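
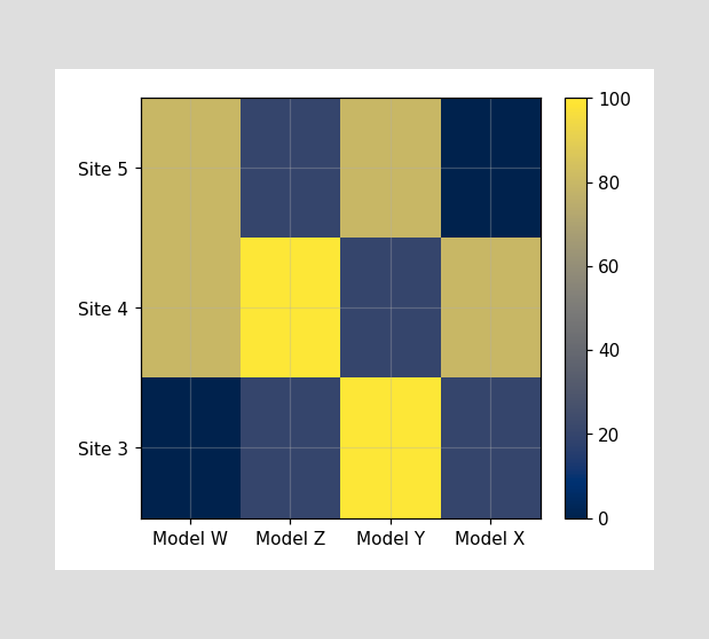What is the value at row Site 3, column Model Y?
100

Matching cell (Site 3, Model Y) against the colorbar gives 100.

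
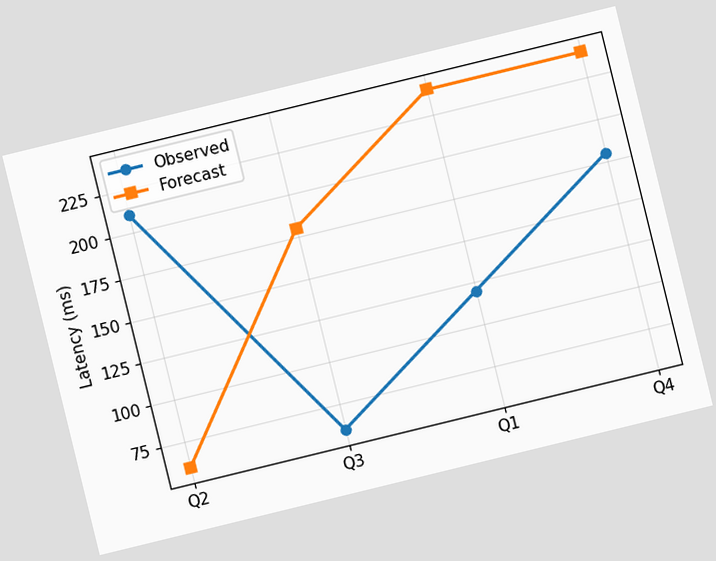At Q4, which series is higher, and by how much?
The chart is tilted about 14° counter-clockwise. At Q4, Forecast sits above the other line by 60ms.

Forecast, by 60ms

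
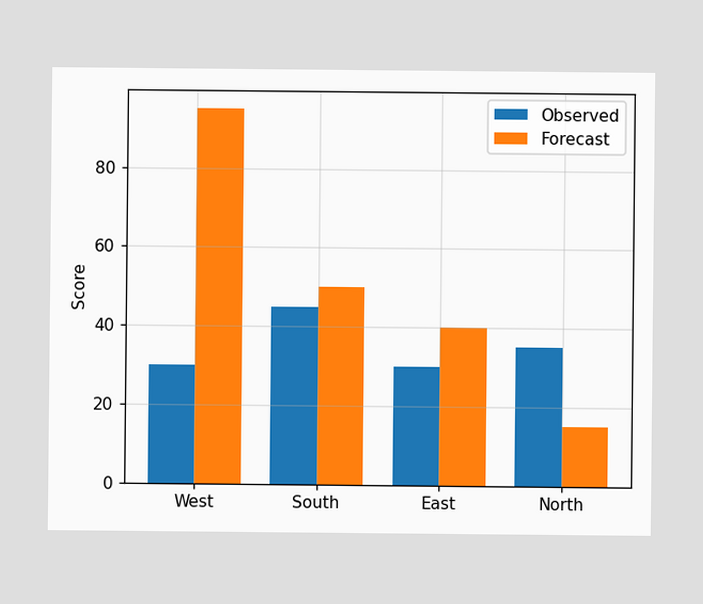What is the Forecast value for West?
The Forecast bar at West reaches 95 on the y-axis.

95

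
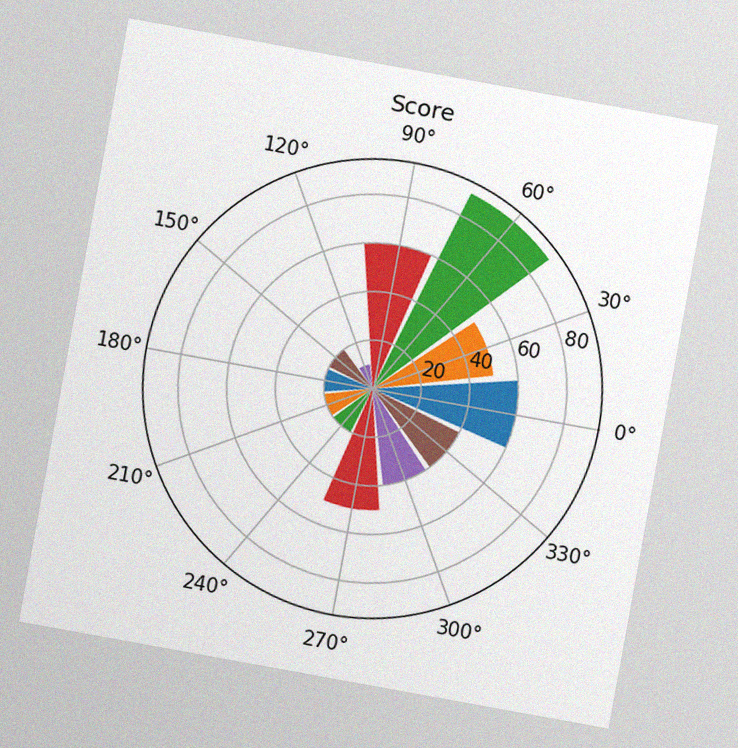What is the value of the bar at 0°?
The chart is tilted about 10° clockwise, with some photo noise. The bar at 0° reaches 60 on the radial axis.

60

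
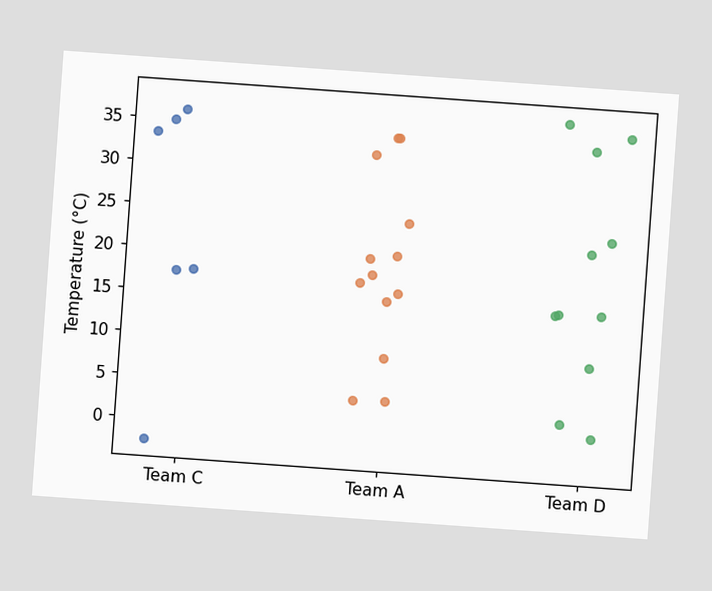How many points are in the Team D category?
The chart is tilted about 4° clockwise. Counting the markers in the Team D column gives 11.

11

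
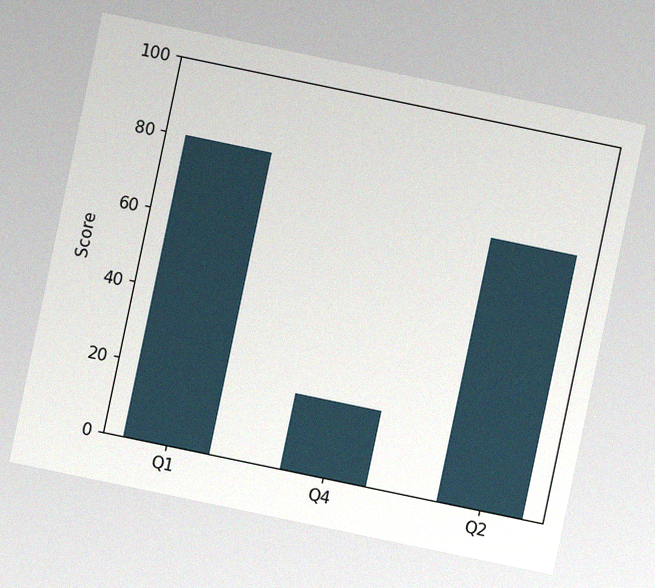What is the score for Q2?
70

The chart is tilted about 12° clockwise, with some photo noise. Reading along the chart's y-axis, the Q2 bar reaches 70.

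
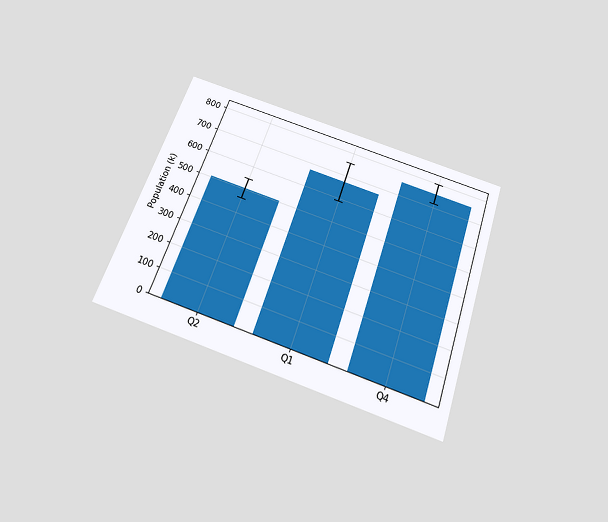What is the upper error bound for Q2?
The chart is tilted about 19° clockwise and viewed slightly from below. The Q2 bar's upper whisker reaches 546k.

546k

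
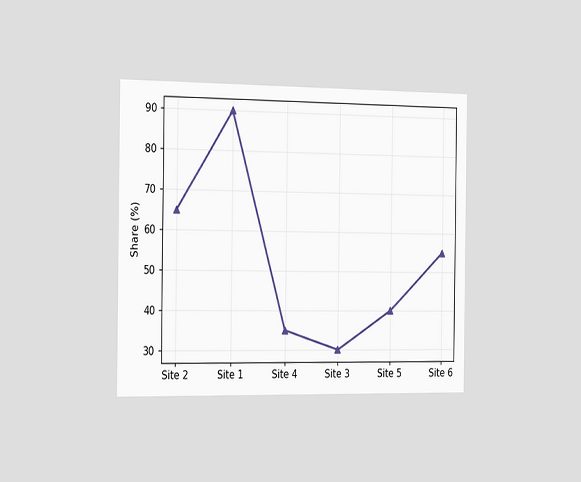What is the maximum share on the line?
90%

The chart is viewed slightly from the left. The highest point is at Site 1, and reading across to the y-axis gives 90%.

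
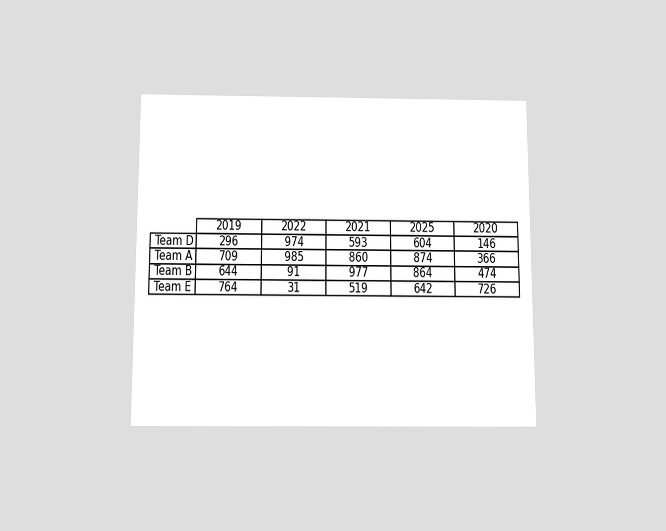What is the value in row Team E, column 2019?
764

The chart is viewed slightly from below. The (Team E, 2019) cell reads 764.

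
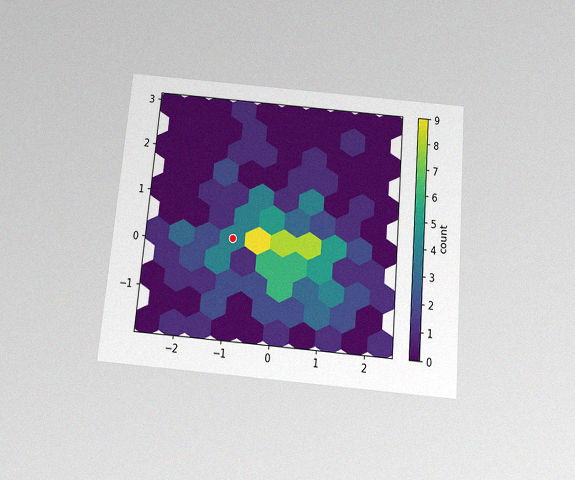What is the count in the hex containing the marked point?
4

The chart is tilted about 5° clockwise and viewed slightly from below, with some photo noise. The marked hex reads 4 on the colorbar.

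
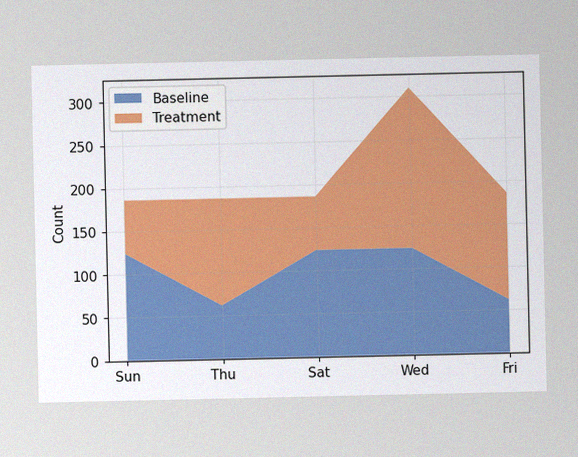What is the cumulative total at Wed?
The image has some photo noise and uneven lighting. The stacked total at Wed reaches 310.

310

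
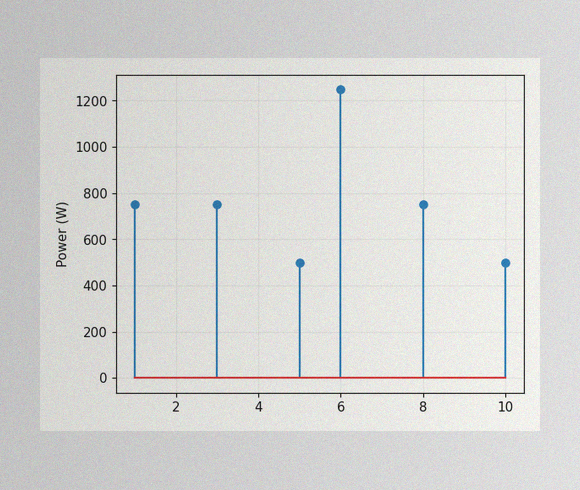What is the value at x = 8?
The image has some photo noise and uneven lighting. The stem at x=8 reaches 750W.

750W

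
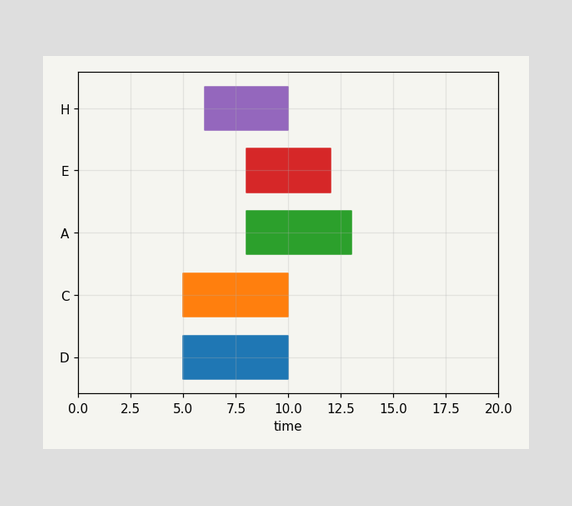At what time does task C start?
5

The C bar begins at t=5.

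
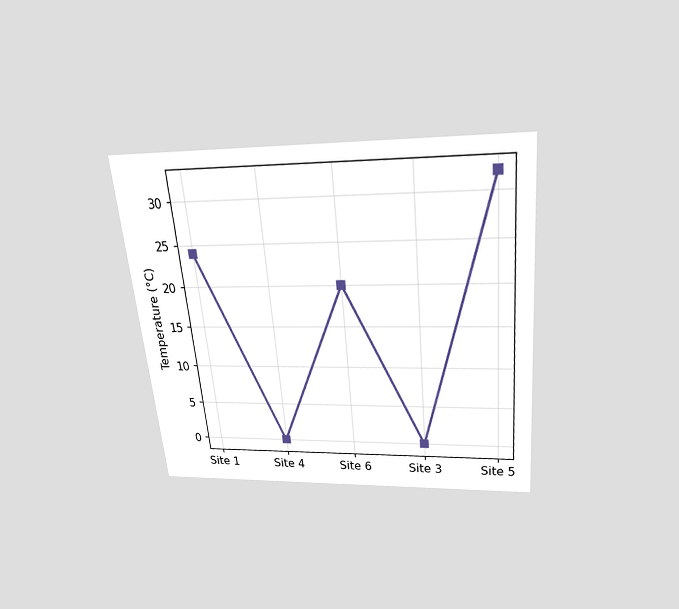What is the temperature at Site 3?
The chart is tilted about 5° counter-clockwise and viewed slightly from above. At Site 3, the line is at 0°C.

0°C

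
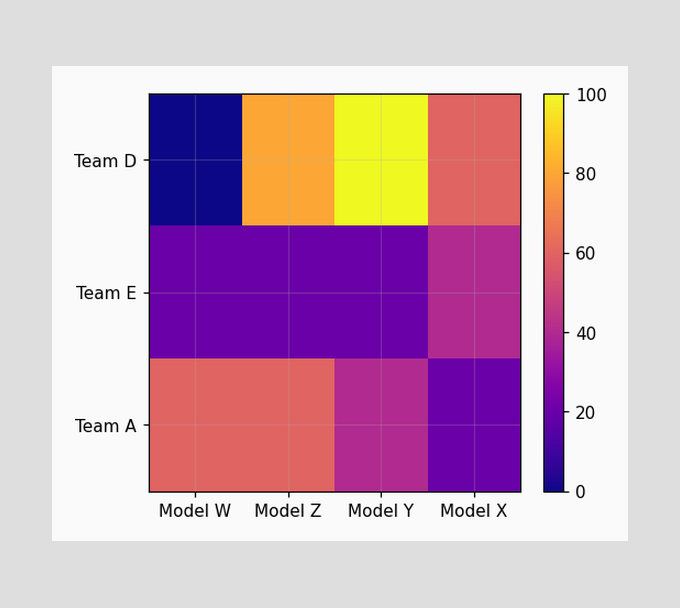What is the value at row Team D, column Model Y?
100

Matching cell (Team D, Model Y) against the colorbar gives 100.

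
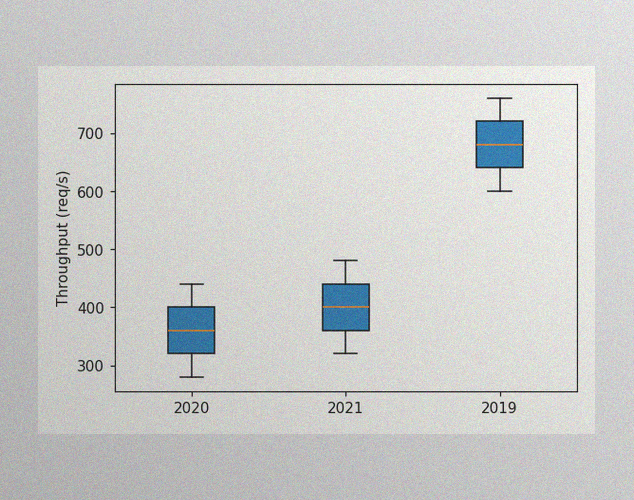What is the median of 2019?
680req/s

The image has some photo noise and uneven lighting. The median line in the 2019 box sits at 680req/s.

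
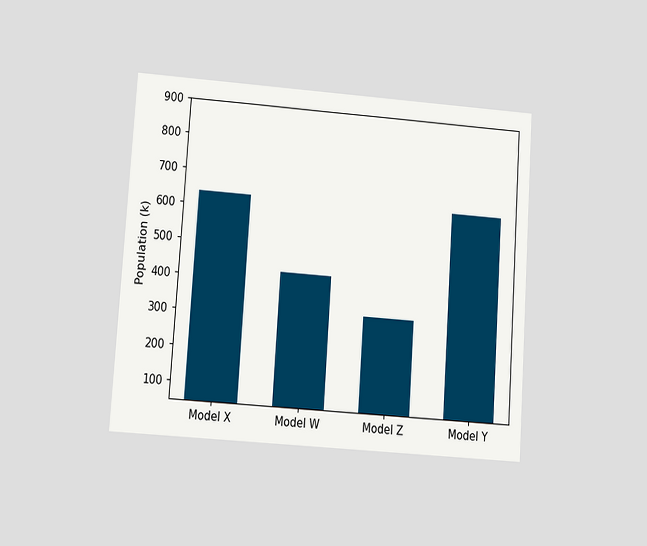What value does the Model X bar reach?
The chart is tilted about 4° clockwise and viewed at a slight angle. Reading along the chart's y-axis, the Model X bar reaches 636k.

636k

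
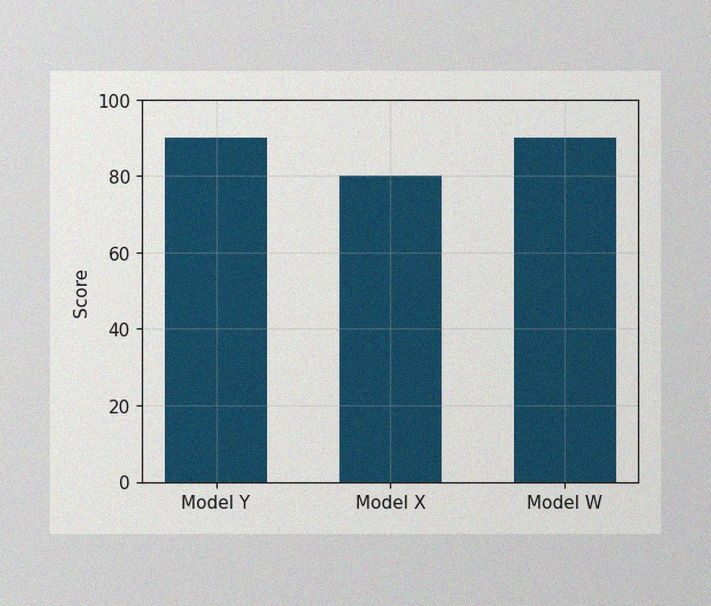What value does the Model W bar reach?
The image has some photo noise and uneven lighting. Reading along the chart's y-axis, the Model W bar reaches 90.

90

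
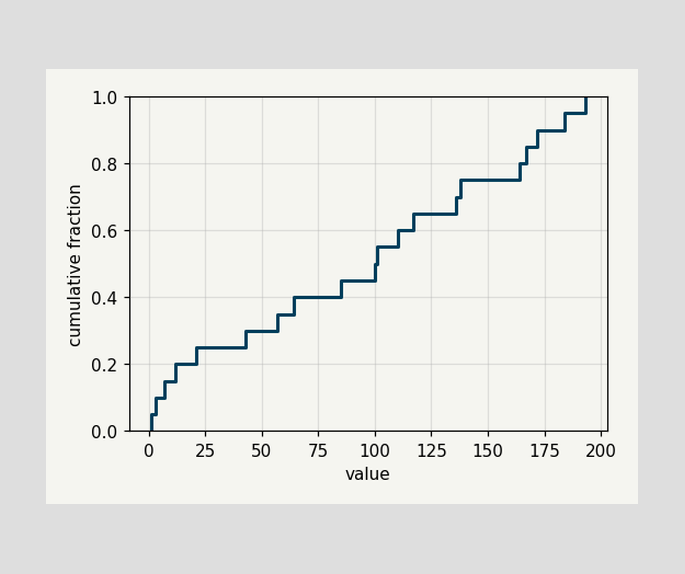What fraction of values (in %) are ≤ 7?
15%

At x=7 the ECDF step is at 15%.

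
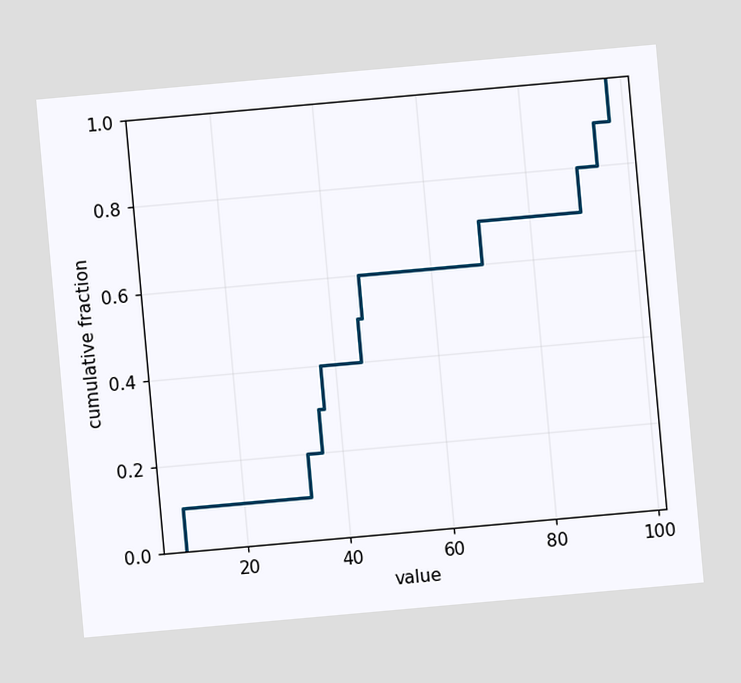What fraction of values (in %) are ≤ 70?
70%

The chart is tilted about 5° counter-clockwise. At x=70 the ECDF step is at 70%.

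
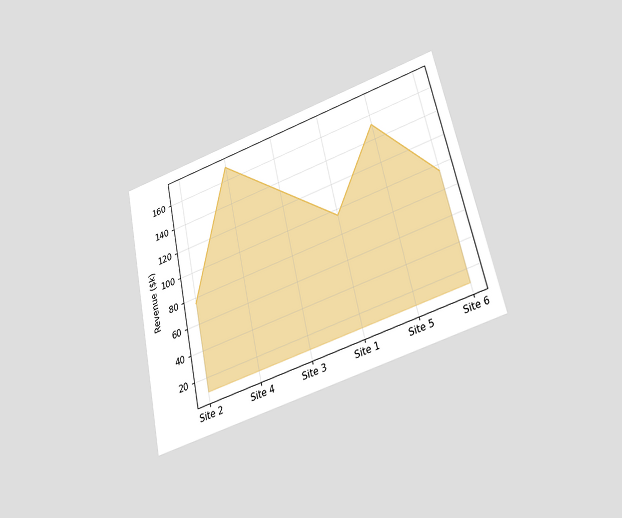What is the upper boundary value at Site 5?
The chart is tilted about 12° counter-clockwise and viewed slightly from below. At Site 5 the upper boundary is at $152k.

$152k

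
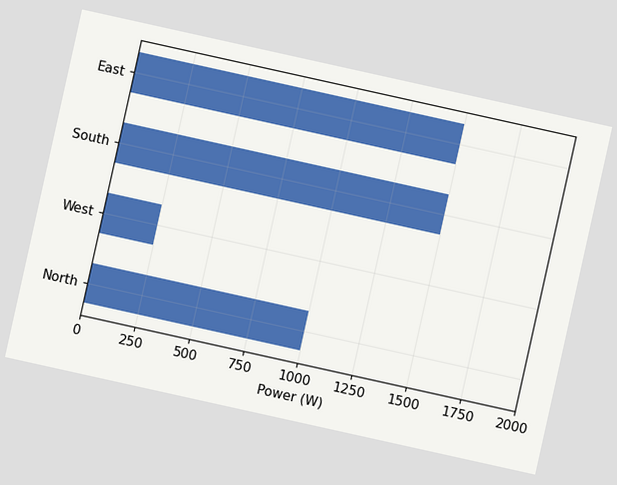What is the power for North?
1000W

The chart is tilted about 13° clockwise. Reading along the chart's x-axis, the North bar reaches 1000W.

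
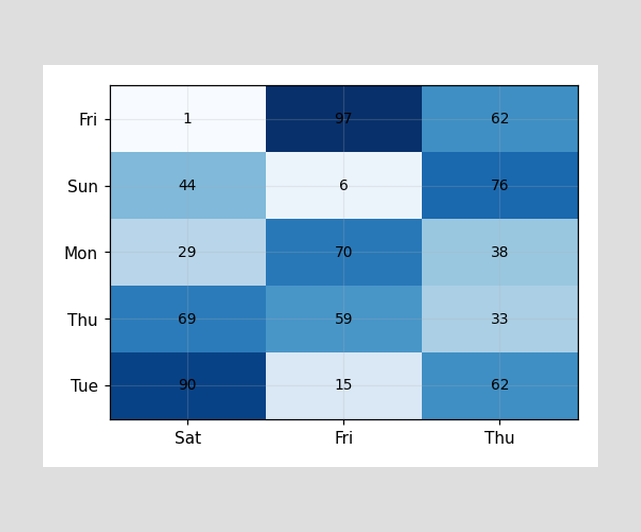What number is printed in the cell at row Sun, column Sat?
The (Sun, Sat) cell reads 44.

44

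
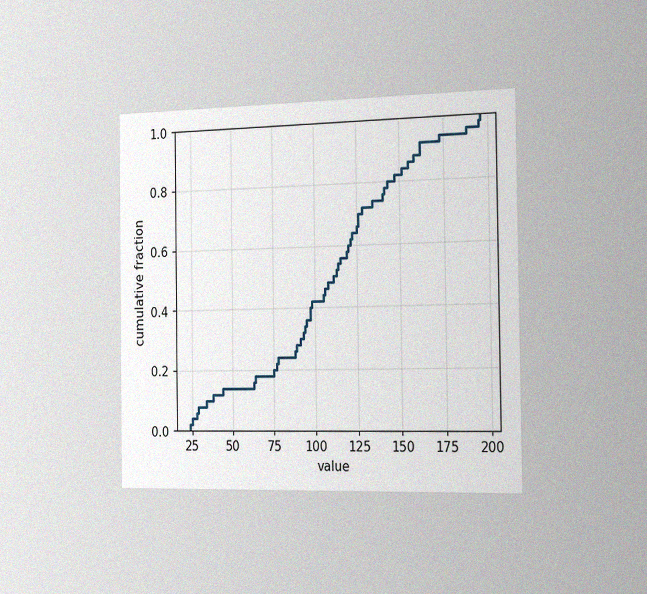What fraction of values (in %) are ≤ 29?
8%

The chart is viewed slightly from the right, with some photo noise. At x=29 the ECDF step is at 8%.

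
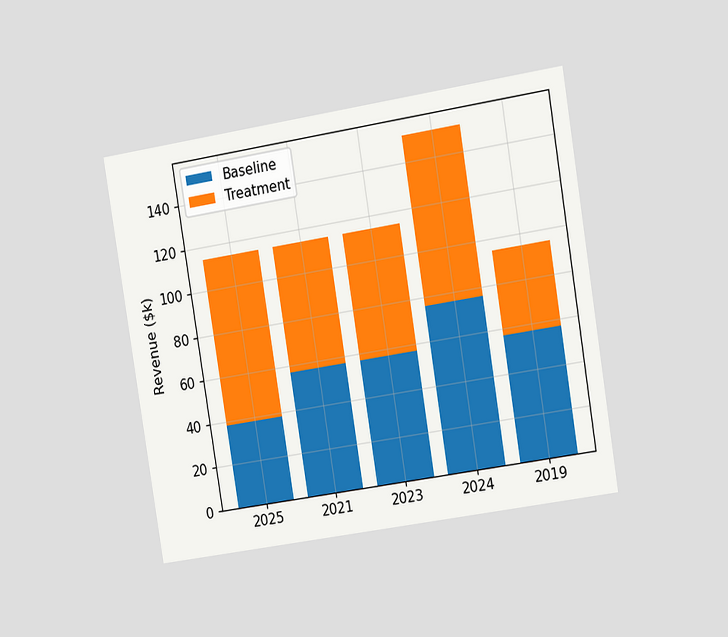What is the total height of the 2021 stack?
$114k

The chart is tilted about 9° counter-clockwise and viewed at a slight angle. The 2021 stack's top reaches $114k on the y-axis.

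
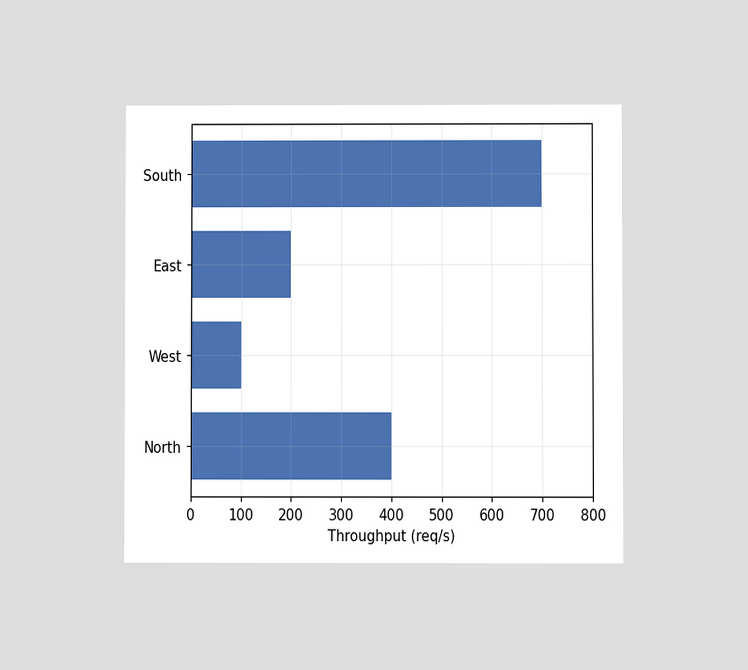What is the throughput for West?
100req/s

The chart is viewed at a slight angle. Reading along the chart's x-axis, the West bar reaches 100req/s.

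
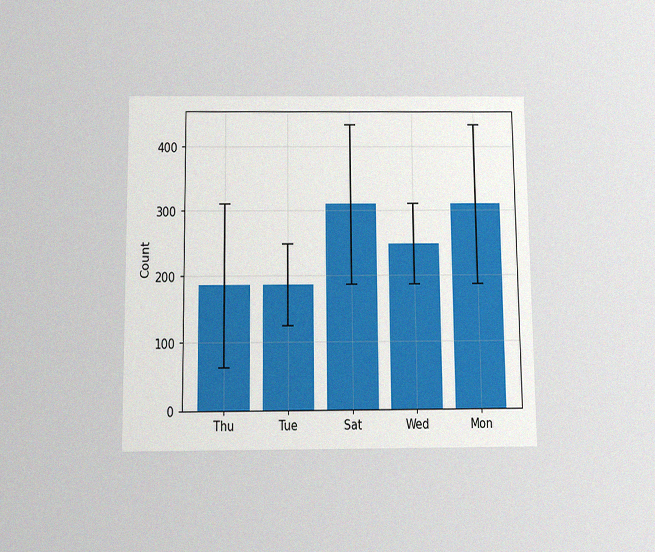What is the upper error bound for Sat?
The chart is viewed slightly from below, with some photo noise. The Sat bar's upper whisker reaches 434.

434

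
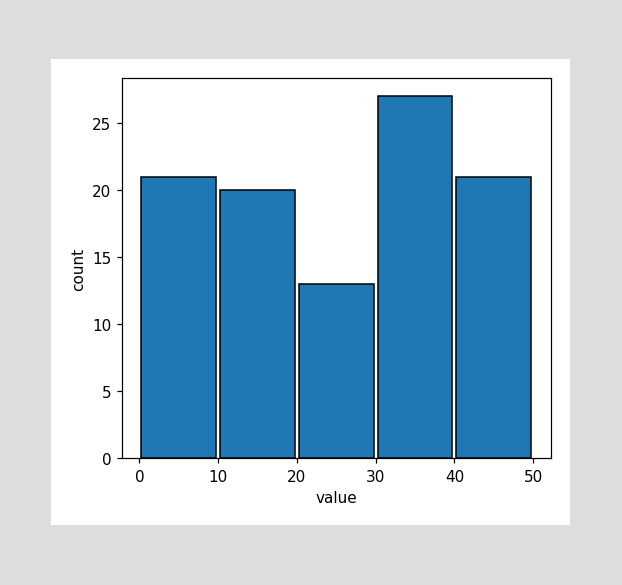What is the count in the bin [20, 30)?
The [20, 30) bin has height 13.

13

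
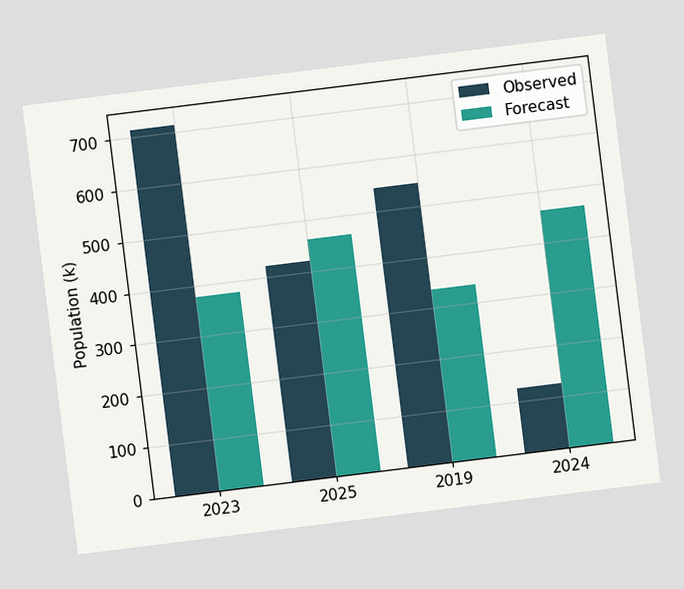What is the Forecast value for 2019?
The chart is tilted about 7° counter-clockwise. The Forecast bar at 2019 reaches 336k on the y-axis.

336k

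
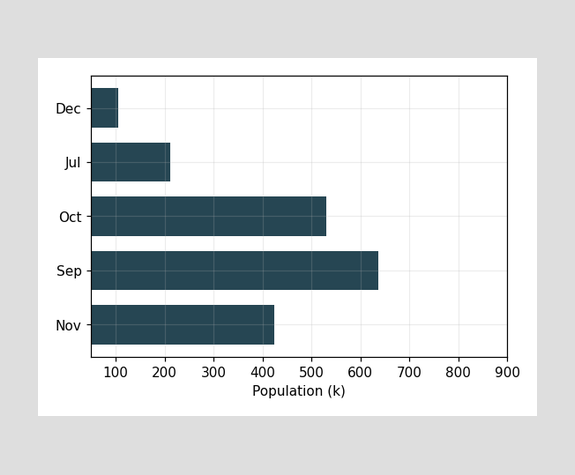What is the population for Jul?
Reading along the chart's x-axis, the Jul bar reaches 212k.

212k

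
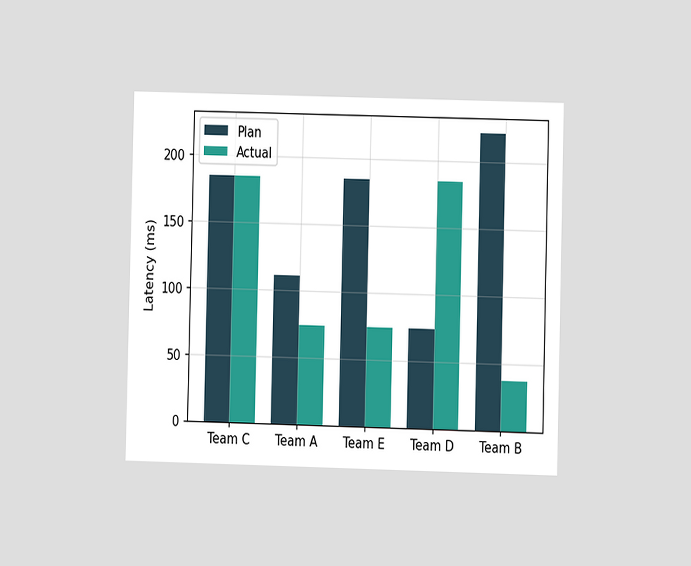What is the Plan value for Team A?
The chart is viewed at a slight angle. The Plan bar at Team A reaches 111ms on the y-axis.

111ms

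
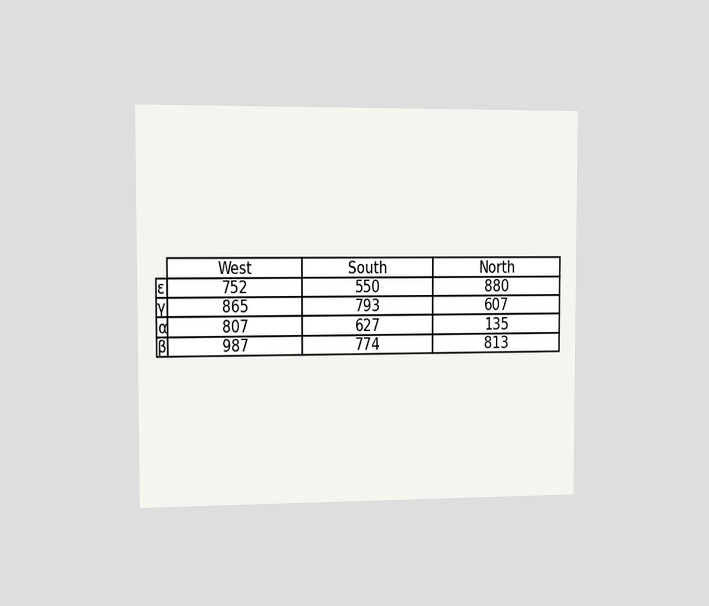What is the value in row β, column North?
The chart is viewed slightly from the left. The (β, North) cell reads 813.

813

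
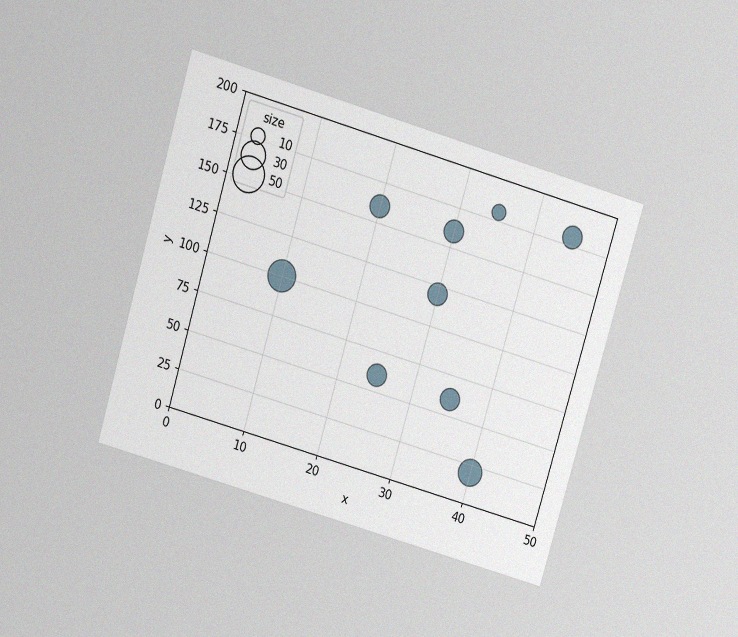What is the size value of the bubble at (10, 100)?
40

The chart is tilted about 16° clockwise and viewed slightly from above, with some photo noise. Matching the bubble at (10, 100) against the size legend gives 40.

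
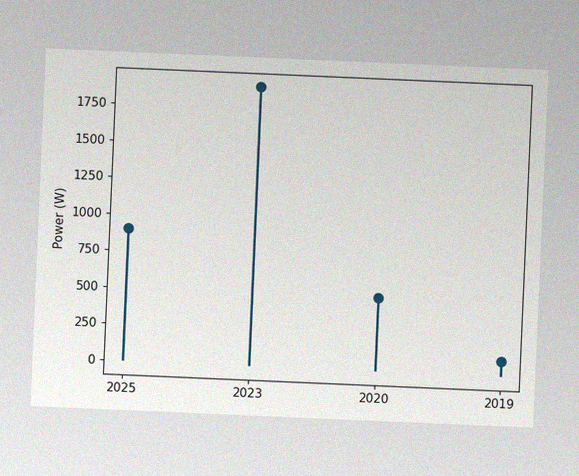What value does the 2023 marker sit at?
1900W

The chart is tilted about 2° clockwise, with some photo noise. The 2023 marker sits at 1900W.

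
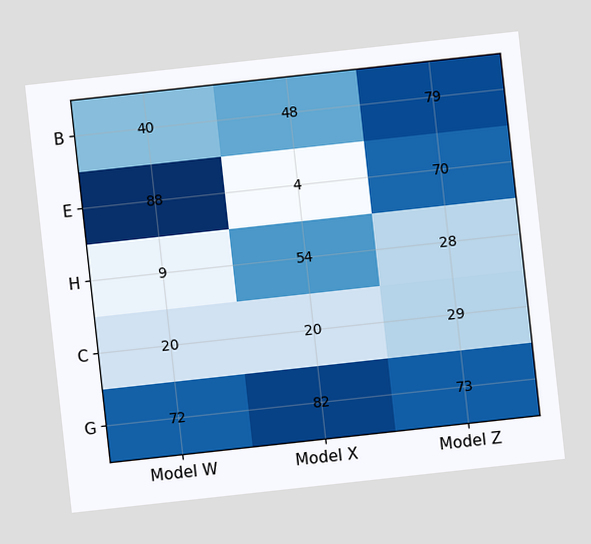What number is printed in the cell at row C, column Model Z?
29

The chart is tilted about 6° counter-clockwise. The (C, Model Z) cell reads 29.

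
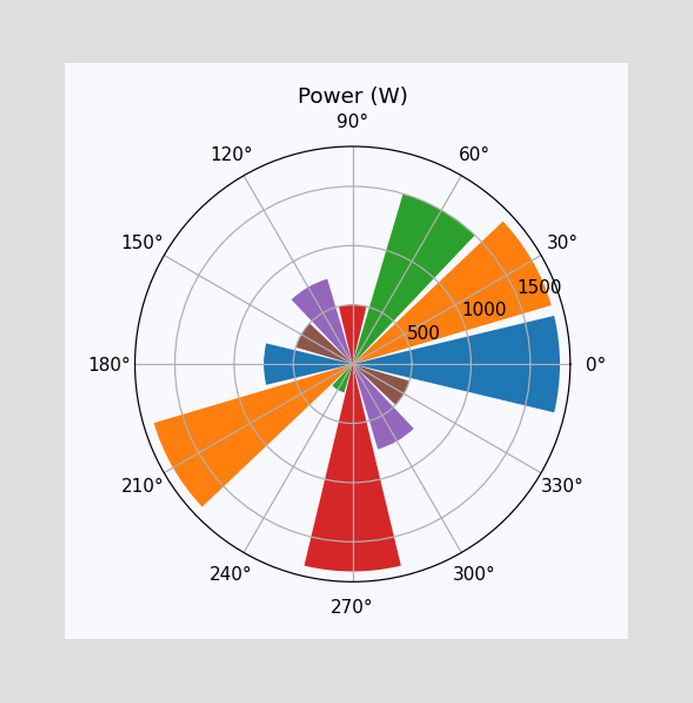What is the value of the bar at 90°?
500W

The bar at 90° reaches 500W on the radial axis.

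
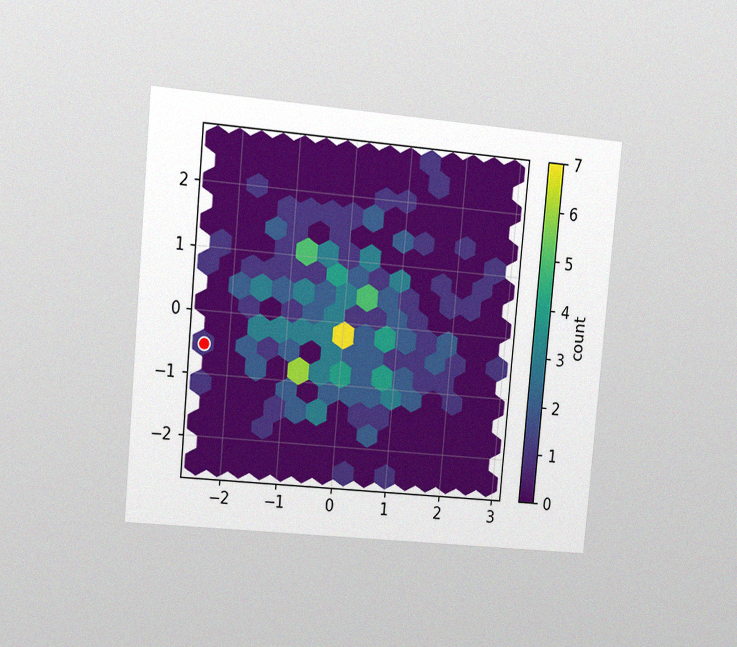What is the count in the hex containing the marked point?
The chart is tilted about 5° clockwise and viewed at a slight angle, with some photo noise. The marked hex reads 1 on the colorbar.

1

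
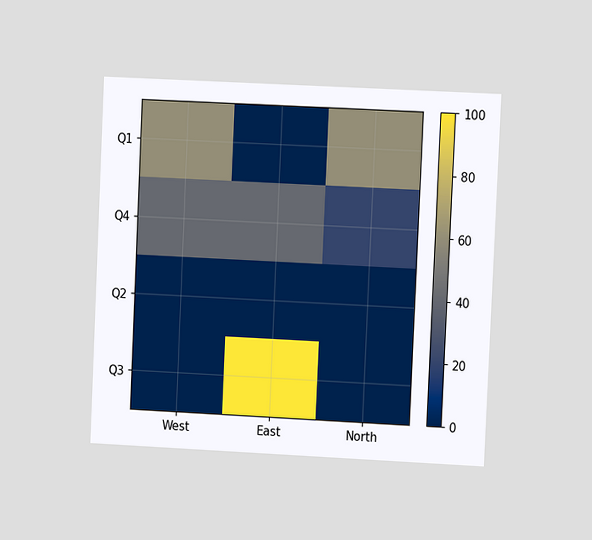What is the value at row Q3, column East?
100

The chart is tilted about 3° clockwise and viewed at a slight angle. Matching cell (Q3, East) against the colorbar gives 100.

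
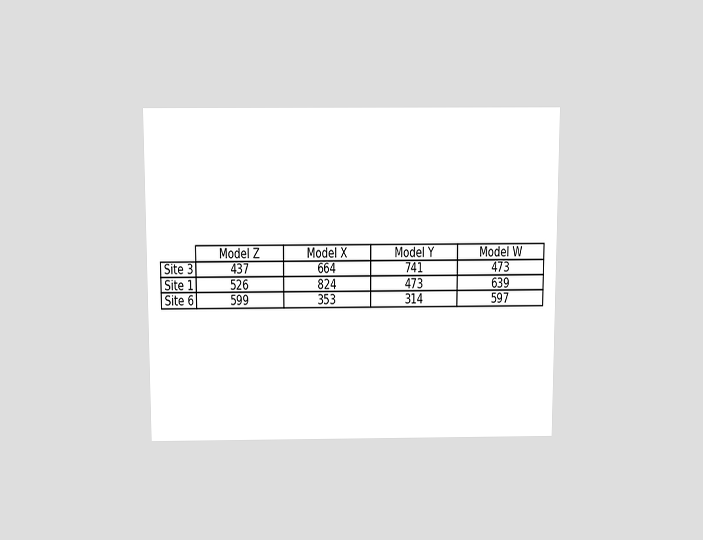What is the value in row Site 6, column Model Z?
The chart is viewed slightly from above. The (Site 6, Model Z) cell reads 599.

599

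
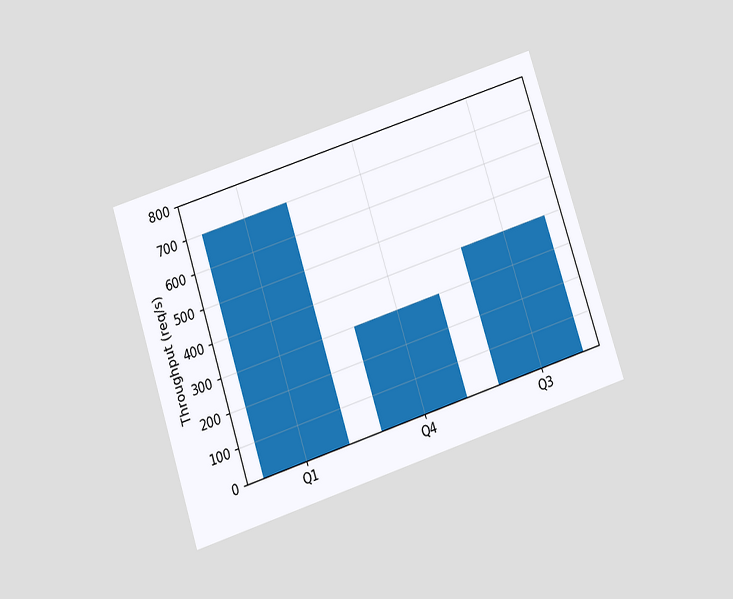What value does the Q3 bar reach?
400req/s

The chart is tilted about 18° counter-clockwise and viewed slightly from below. Reading along the chart's y-axis, the Q3 bar reaches 400req/s.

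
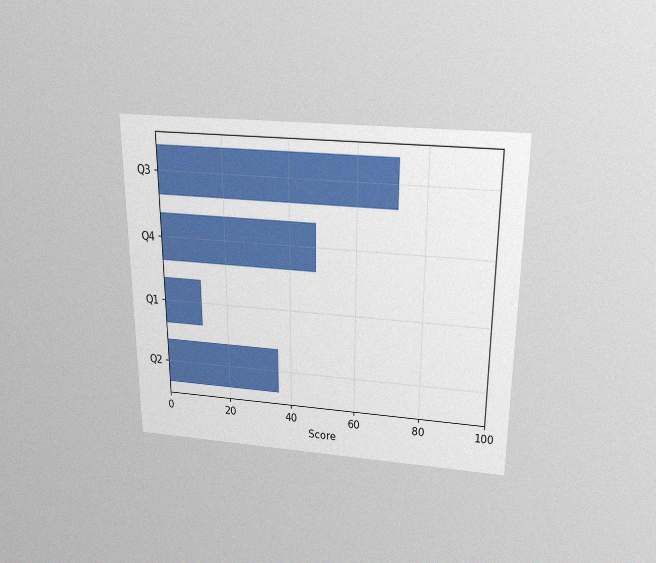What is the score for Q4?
48

The chart is viewed slightly from above, with some photo noise. Reading along the chart's x-axis, the Q4 bar reaches 48.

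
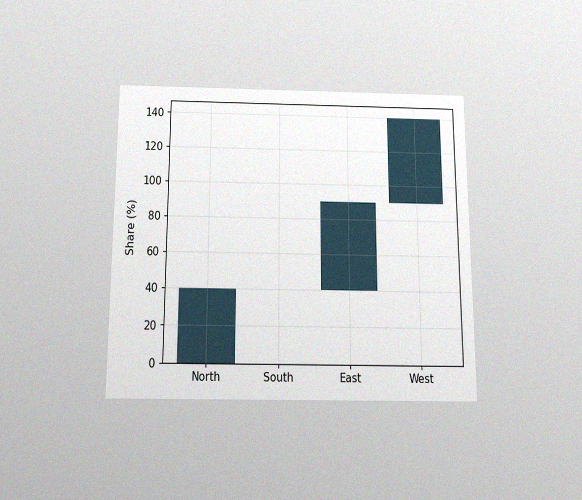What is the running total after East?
90%

The chart is viewed slightly from below, with some photo noise. After East the running total reaches 90%.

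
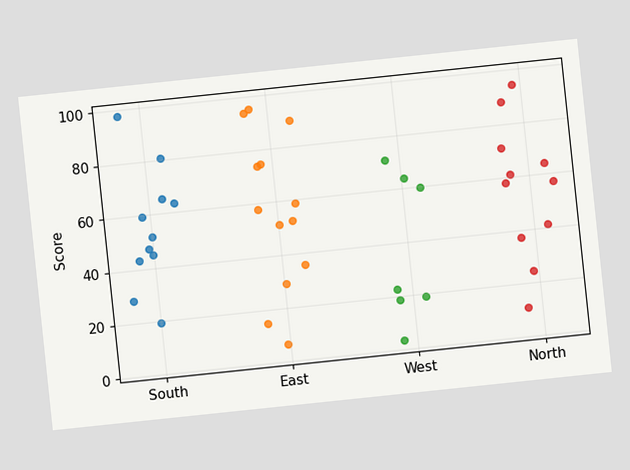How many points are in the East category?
13

The chart is tilted about 6° counter-clockwise. Counting the markers in the East column gives 13.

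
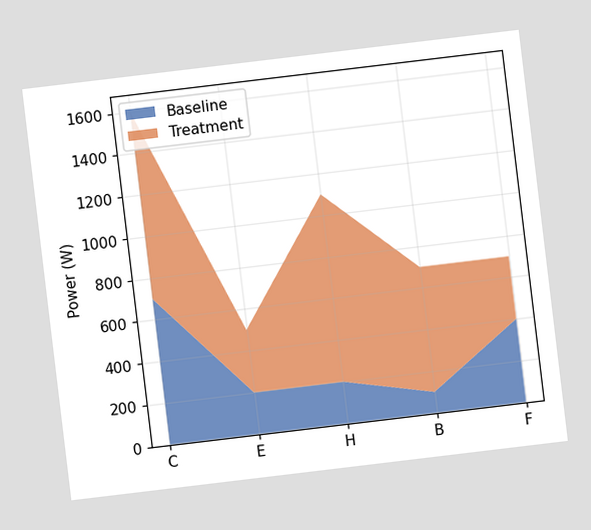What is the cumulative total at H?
The chart is tilted about 7° counter-clockwise. The stacked total at H reaches 1100W.

1100W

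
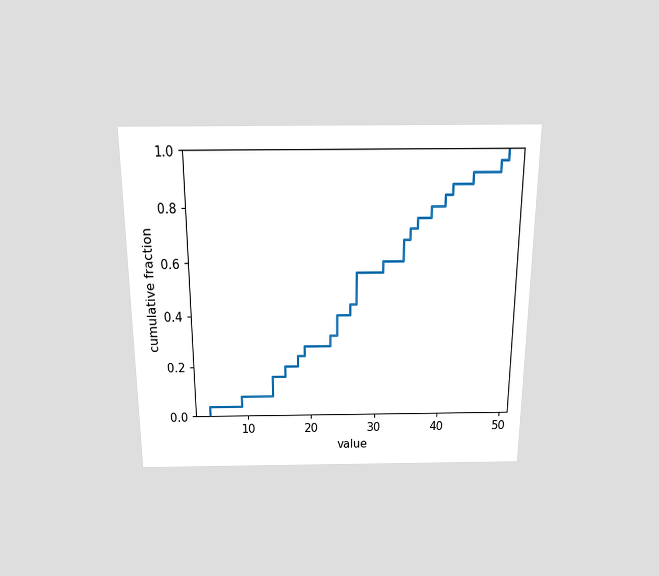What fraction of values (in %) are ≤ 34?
68%

The chart is viewed slightly from above. At x=34 the ECDF step is at 68%.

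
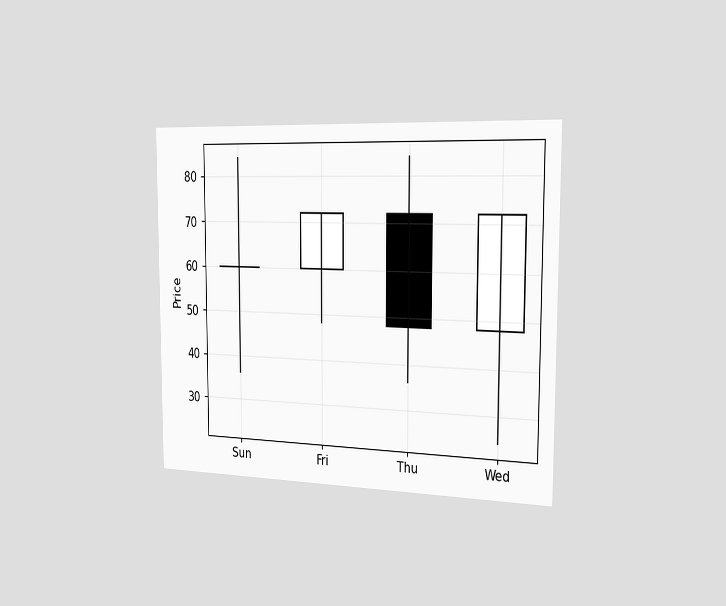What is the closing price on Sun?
The chart is viewed slightly from the right. The Sun candle closes at 60.

60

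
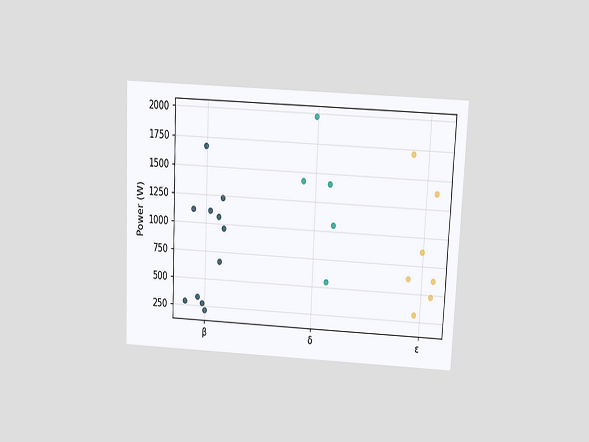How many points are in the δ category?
The chart is tilted about 3° clockwise and viewed slightly from above. Counting the markers in the δ column gives 5.

5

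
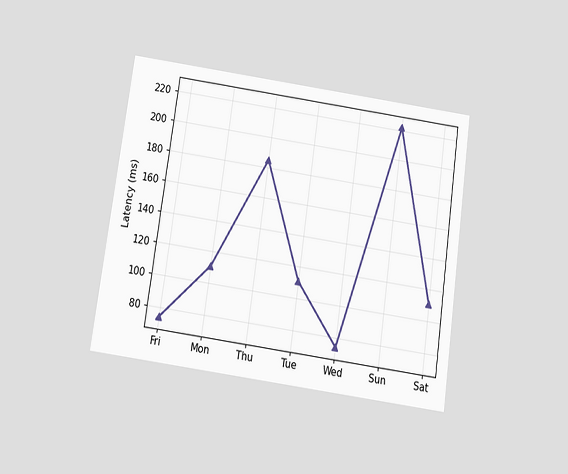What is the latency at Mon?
111ms

The chart is tilted about 8° clockwise and viewed slightly from below. At Mon, the line is at 111ms.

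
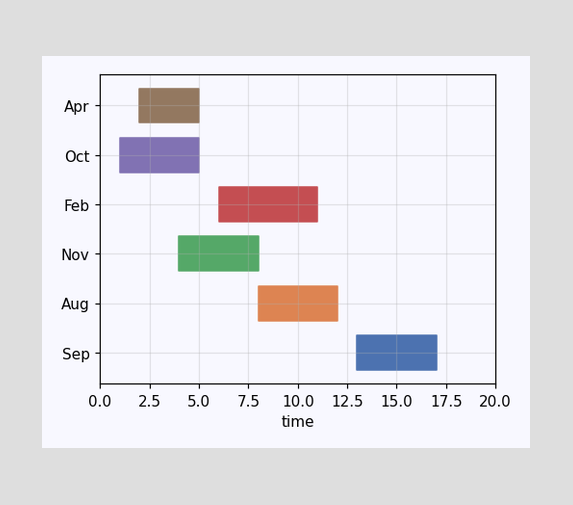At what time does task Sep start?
13

The Sep bar begins at t=13.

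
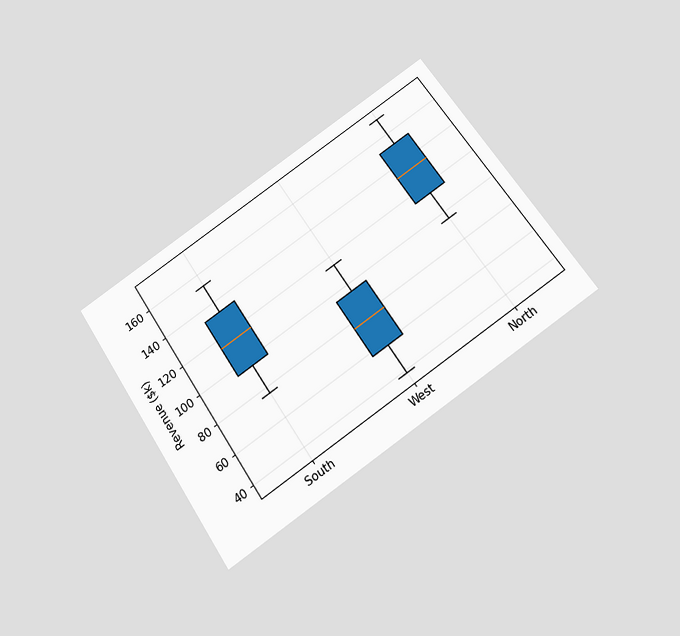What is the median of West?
The chart is tilted about 34° counter-clockwise and viewed slightly from below. The median line in the West box sits at $76k.

$76k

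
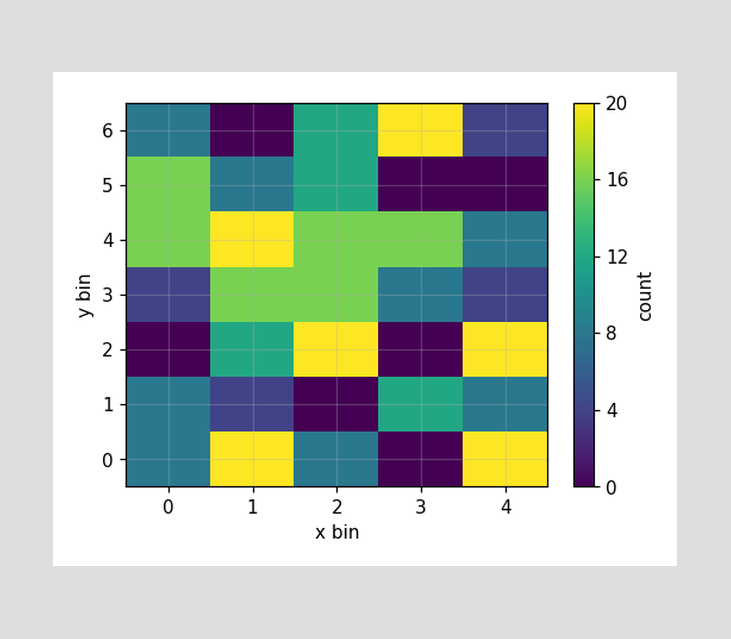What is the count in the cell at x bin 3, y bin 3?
Matching the cell (3, 3) against the colorbar gives 8.

8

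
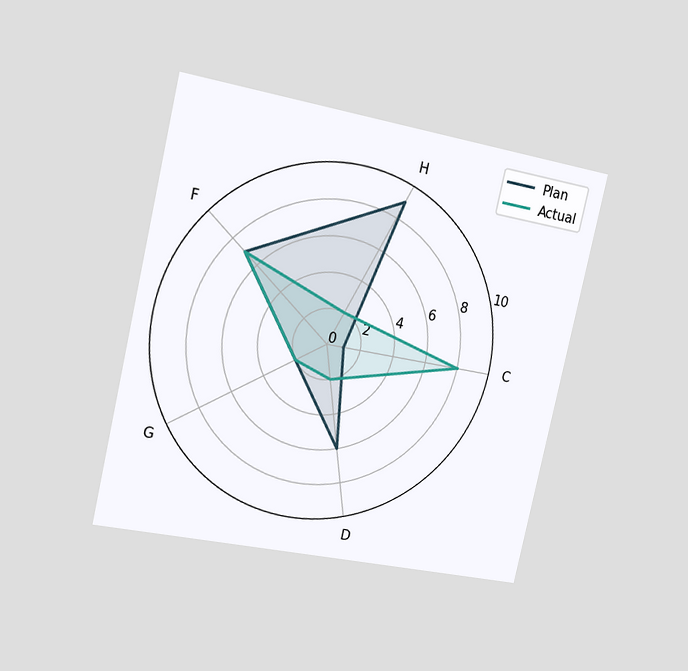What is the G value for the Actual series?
The chart is tilted about 13° clockwise and viewed slightly from the left. On the G axis, Actual reaches 2.

2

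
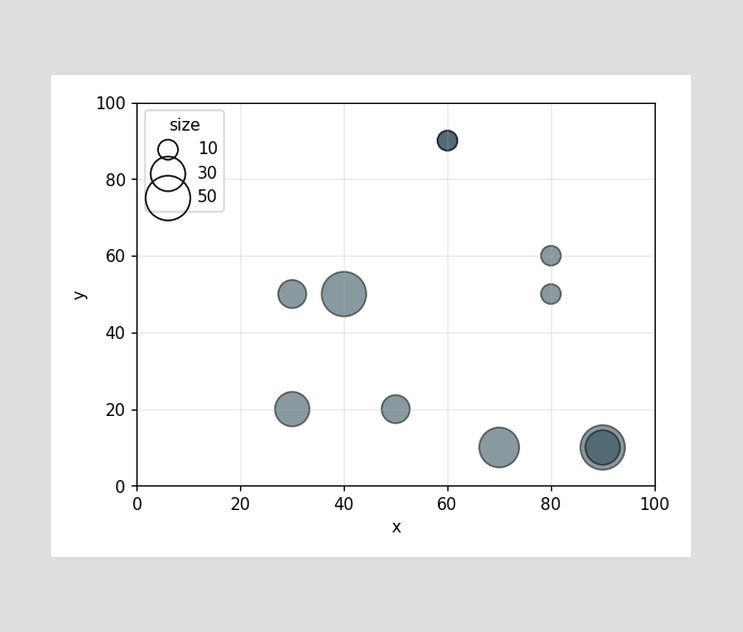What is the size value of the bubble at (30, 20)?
Matching the bubble at (30, 20) against the size legend gives 30.

30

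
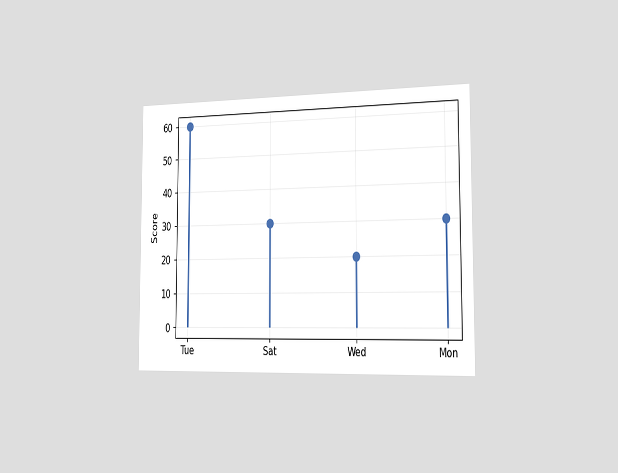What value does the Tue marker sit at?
The chart is viewed slightly from the right. The Tue marker sits at 60.

60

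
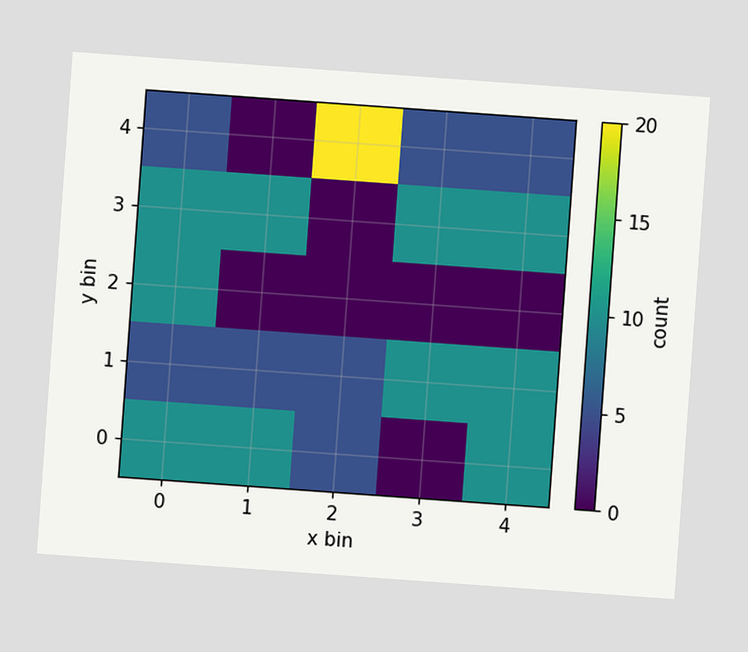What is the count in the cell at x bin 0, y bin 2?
The chart is tilted about 4° clockwise. Matching the cell (0, 2) against the colorbar gives 10.

10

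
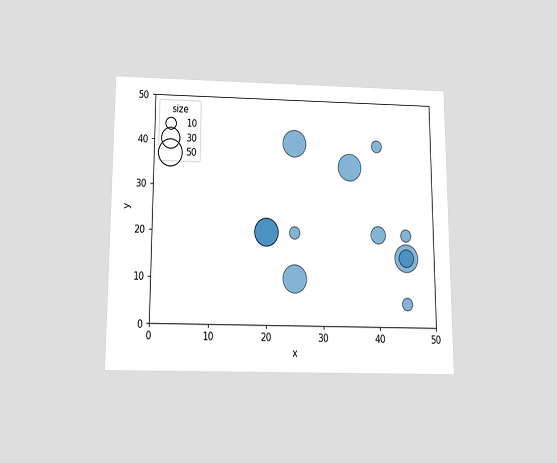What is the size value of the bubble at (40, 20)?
The chart is viewed slightly from below. Matching the bubble at (40, 20) against the size legend gives 20.

20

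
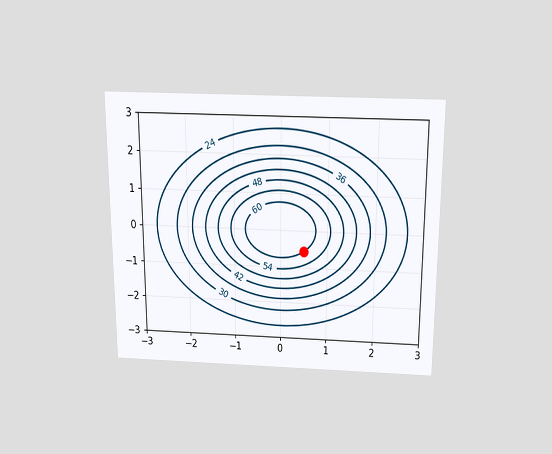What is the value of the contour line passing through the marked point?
60

The chart is viewed slightly from above. The marked point sits on the contour labelled 60.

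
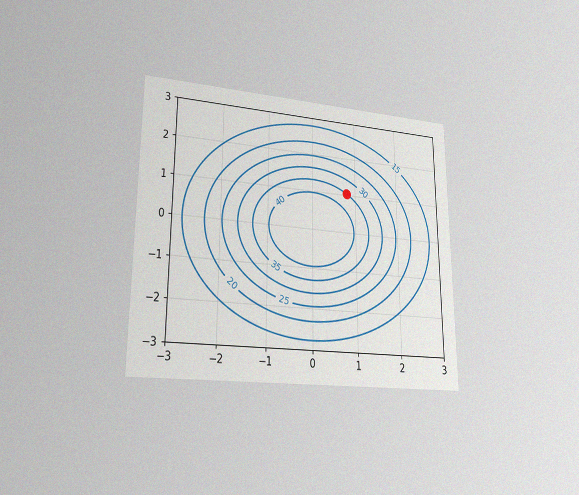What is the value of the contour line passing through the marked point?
The chart is viewed at a slight angle, with some photo noise. The marked point sits on the contour labelled 35.

35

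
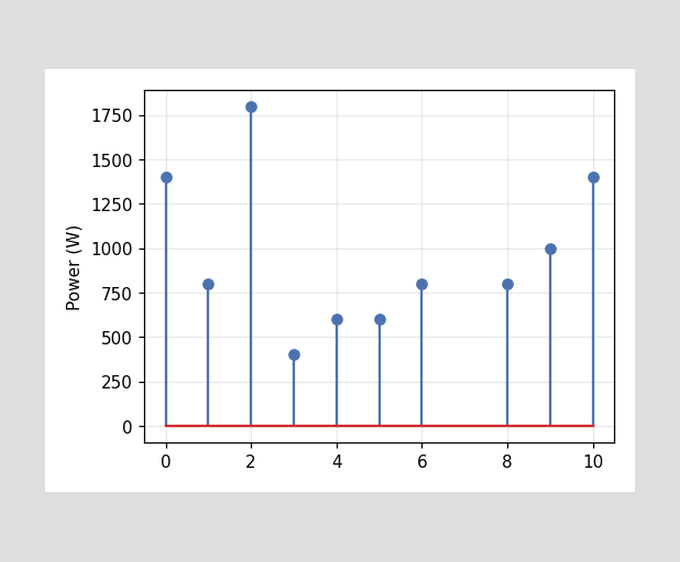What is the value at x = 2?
1800W

The stem at x=2 reaches 1800W.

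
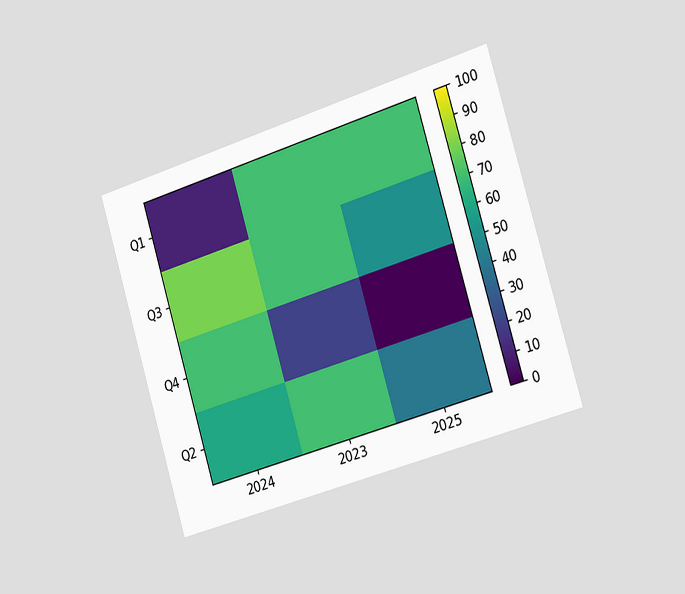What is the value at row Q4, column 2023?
20

The chart is tilted about 17° counter-clockwise and viewed slightly from the right. Matching cell (Q4, 2023) against the colorbar gives 20.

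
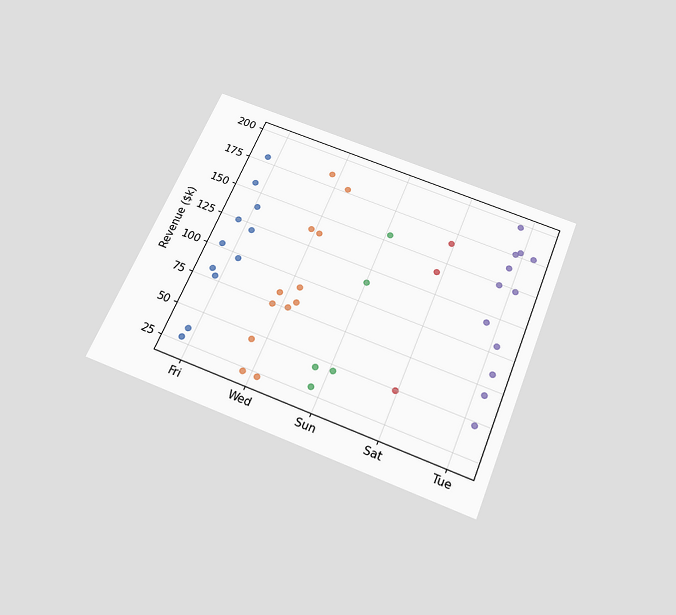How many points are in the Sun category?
The chart is tilted about 22° clockwise and viewed slightly from below. Counting the markers in the Sun column gives 5.

5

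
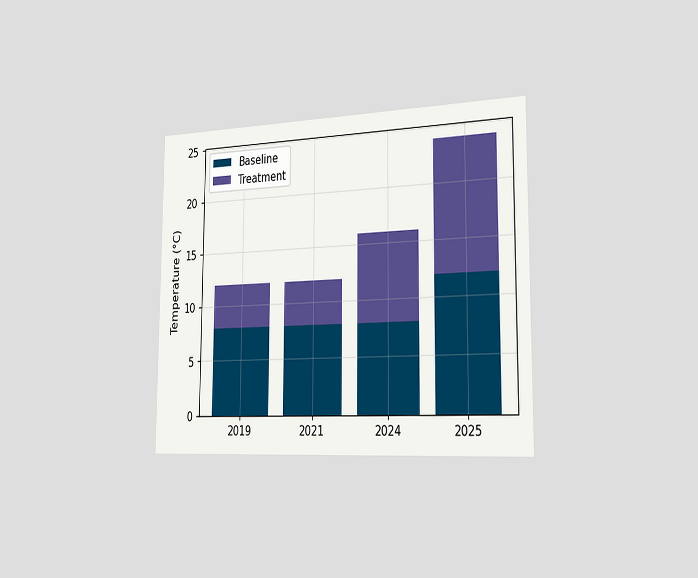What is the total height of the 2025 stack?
The chart is viewed slightly from the right. The 2025 stack's top reaches 24°C on the y-axis.

24°C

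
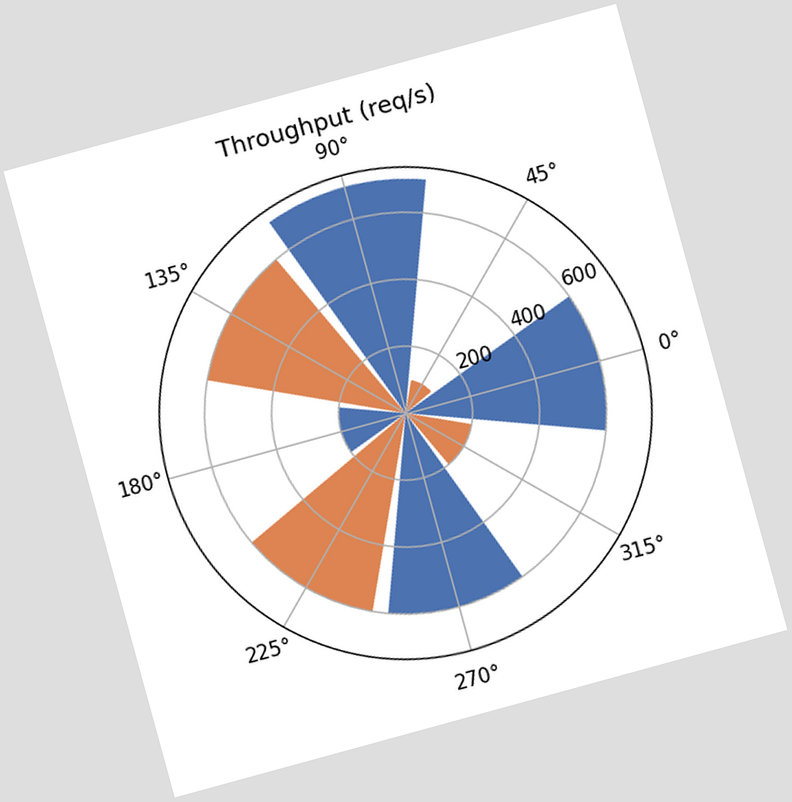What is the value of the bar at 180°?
200req/s

The chart is tilted about 15° counter-clockwise. The bar at 180° reaches 200req/s on the radial axis.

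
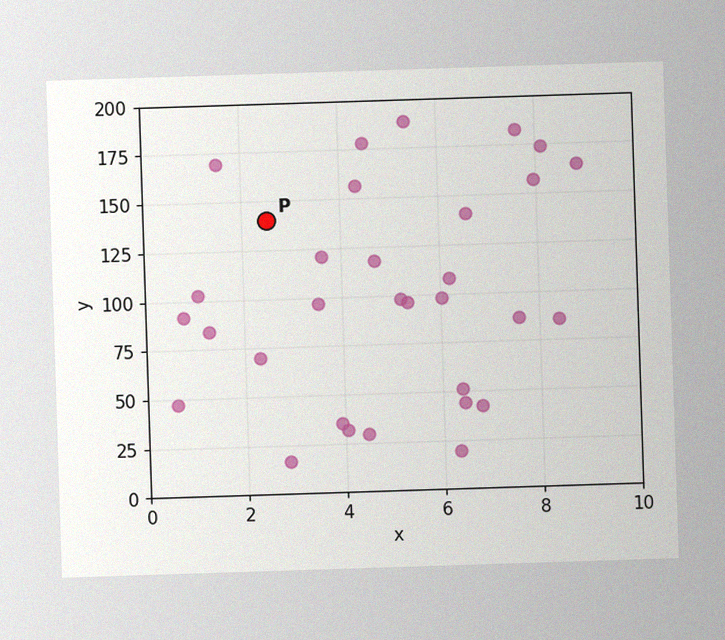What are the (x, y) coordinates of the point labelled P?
The image has some photo noise and uneven lighting. Following the gridlines from P to each axis, P sits at (2.5, 140).

(2.5, 140)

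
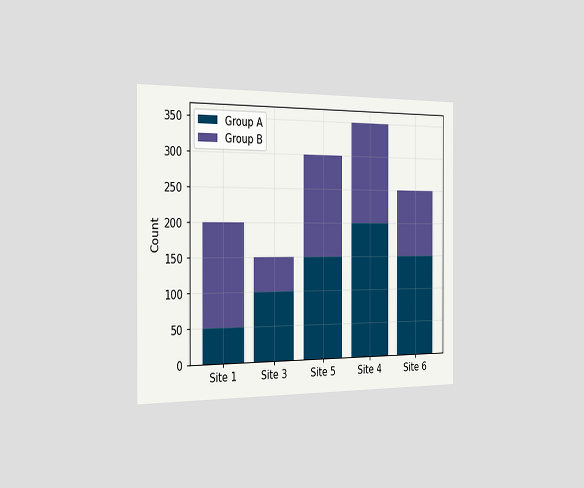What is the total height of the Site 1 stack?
200

The chart is viewed slightly from the left. The Site 1 stack's top reaches 200 on the y-axis.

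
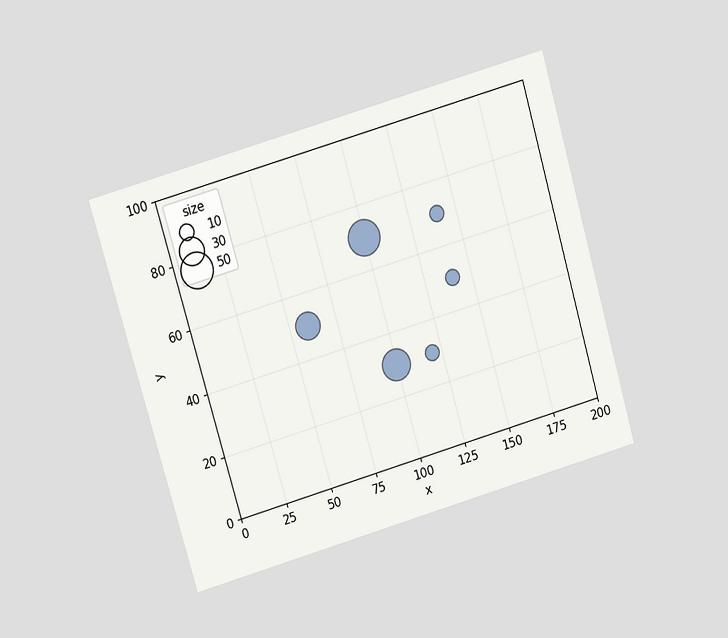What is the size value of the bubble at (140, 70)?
10

The chart is tilted about 16° counter-clockwise and viewed at a slight angle. Matching the bubble at (140, 70) against the size legend gives 10.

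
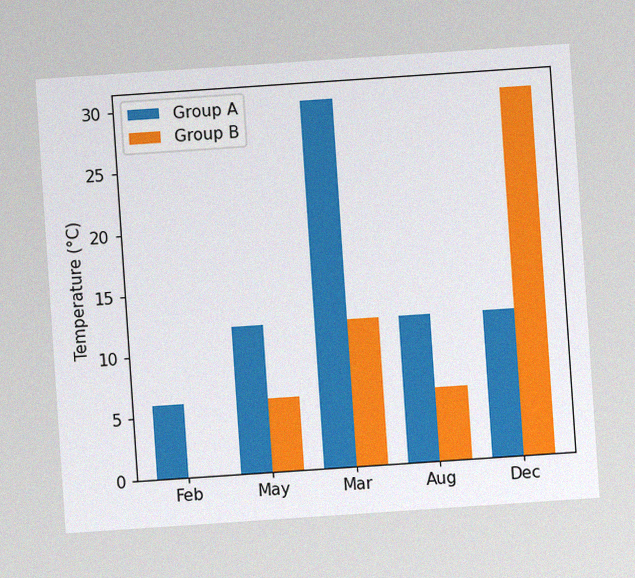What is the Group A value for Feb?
The chart is tilted about 4° counter-clockwise, with some photo noise. The Group A bar at Feb reaches 6°C on the y-axis.

6°C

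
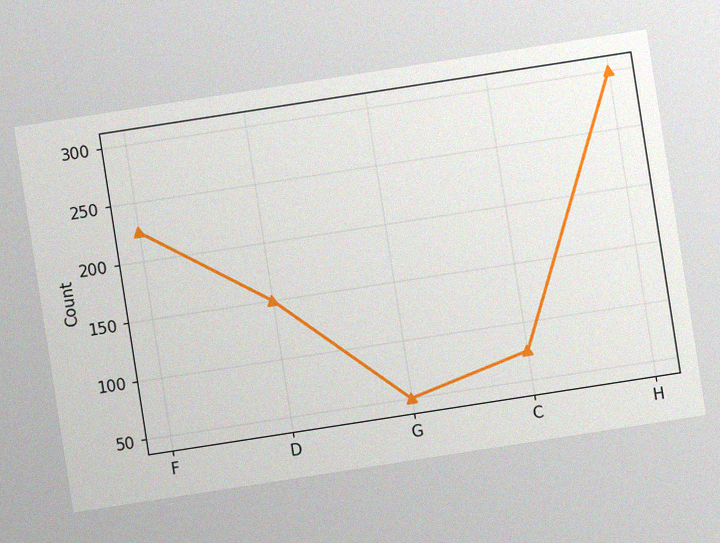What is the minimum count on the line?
The chart is tilted about 9° counter-clockwise, with some photo noise. The lowest point is at G, and reading across to the y-axis gives 50.

50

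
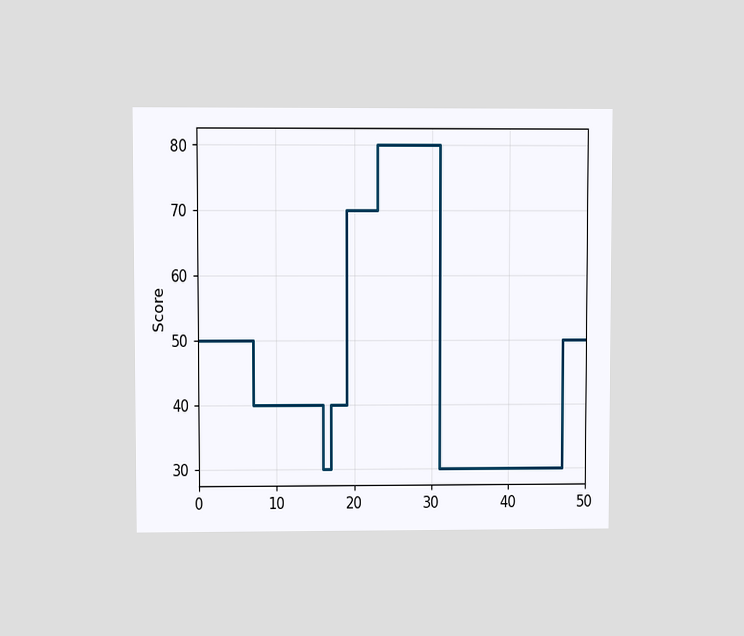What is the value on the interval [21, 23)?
70

The chart is viewed at a slight angle. On [21, 23) the step sits at 70.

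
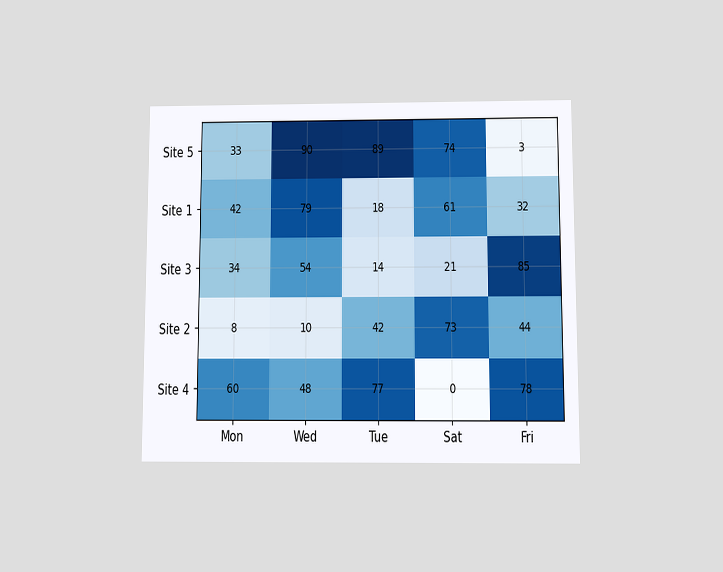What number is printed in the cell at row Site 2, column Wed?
10

The chart is viewed at a slight angle. The (Site 2, Wed) cell reads 10.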